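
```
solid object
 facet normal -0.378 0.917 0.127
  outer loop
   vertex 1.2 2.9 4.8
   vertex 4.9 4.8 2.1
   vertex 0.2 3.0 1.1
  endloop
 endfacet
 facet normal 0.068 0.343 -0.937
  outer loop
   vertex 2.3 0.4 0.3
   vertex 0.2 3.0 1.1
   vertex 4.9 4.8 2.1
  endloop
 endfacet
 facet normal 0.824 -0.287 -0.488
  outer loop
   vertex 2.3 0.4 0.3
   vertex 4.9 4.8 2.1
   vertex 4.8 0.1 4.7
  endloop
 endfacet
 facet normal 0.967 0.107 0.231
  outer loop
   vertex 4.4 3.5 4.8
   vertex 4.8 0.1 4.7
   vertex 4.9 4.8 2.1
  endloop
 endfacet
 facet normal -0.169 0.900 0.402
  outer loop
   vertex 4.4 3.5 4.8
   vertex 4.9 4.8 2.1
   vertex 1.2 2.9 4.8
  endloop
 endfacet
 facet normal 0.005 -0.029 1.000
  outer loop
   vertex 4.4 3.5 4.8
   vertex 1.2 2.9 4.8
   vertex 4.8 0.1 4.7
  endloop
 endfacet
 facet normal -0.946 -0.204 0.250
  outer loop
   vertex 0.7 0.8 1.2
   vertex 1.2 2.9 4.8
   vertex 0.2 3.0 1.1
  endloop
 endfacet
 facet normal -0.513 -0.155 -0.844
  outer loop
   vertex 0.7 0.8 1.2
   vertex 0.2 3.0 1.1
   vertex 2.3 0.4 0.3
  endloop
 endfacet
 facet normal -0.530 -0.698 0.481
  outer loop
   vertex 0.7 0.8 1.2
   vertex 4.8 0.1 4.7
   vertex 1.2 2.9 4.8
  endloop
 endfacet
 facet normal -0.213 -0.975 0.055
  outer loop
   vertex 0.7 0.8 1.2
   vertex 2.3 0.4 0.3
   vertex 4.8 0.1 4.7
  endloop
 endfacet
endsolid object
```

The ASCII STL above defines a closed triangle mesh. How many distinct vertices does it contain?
7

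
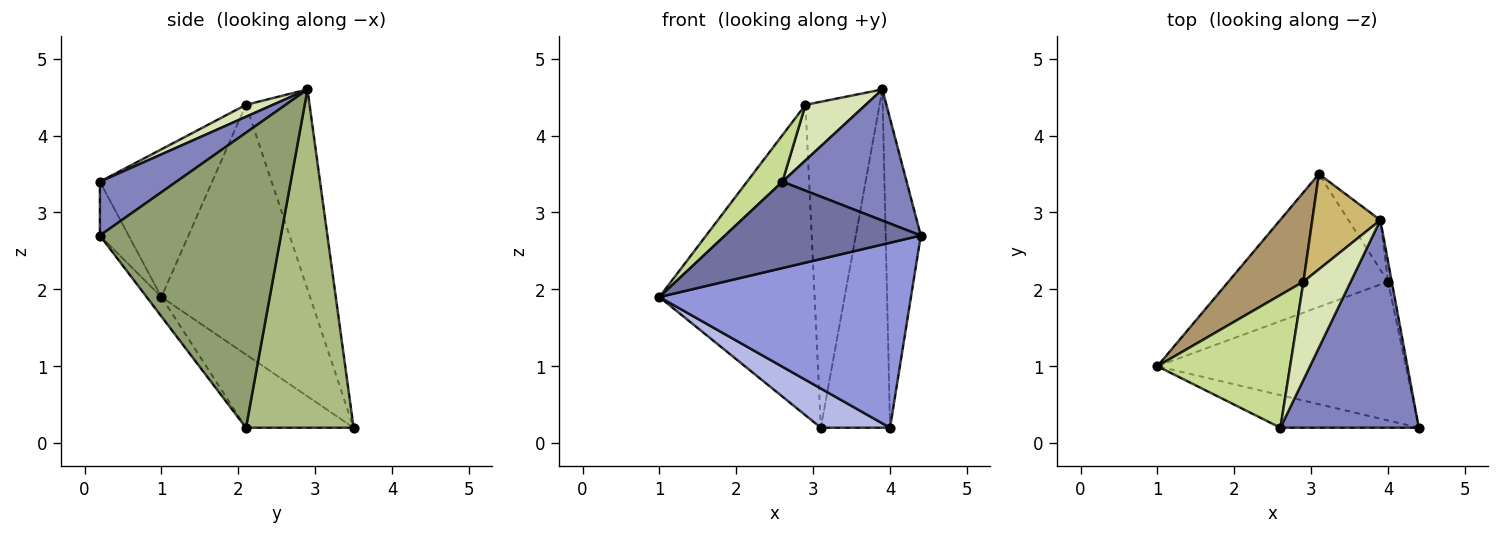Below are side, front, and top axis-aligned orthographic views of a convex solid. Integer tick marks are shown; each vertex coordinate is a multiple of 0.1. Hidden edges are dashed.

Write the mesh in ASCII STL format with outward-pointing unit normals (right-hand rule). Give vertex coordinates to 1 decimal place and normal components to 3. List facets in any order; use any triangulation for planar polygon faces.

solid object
 facet normal -0.136 -0.927 -0.349
  outer loop
   vertex 2.6 0.2 3.4
   vertex 1.0 1.0 1.9
   vertex 4.4 0.2 2.7
  endloop
 endfacet
 facet normal 0.312 -0.507 0.803
  outer loop
   vertex 2.6 0.2 3.4
   vertex 4.4 0.2 2.7
   vertex 3.9 2.9 4.6
  endloop
 endfacet
 facet normal -0.047 -0.799 -0.600
  outer loop
   vertex 4.0 2.1 0.2
   vertex 4.4 0.2 2.7
   vertex 1.0 1.0 1.9
  endloop
 endfacet
 facet normal -0.403 -0.259 -0.878
  outer loop
   vertex 4.0 2.1 0.2
   vertex 1.0 1.0 1.9
   vertex 3.1 3.5 0.2
  endloop
 endfacet
 facet normal 0.982 0.190 -0.012
  outer loop
   vertex 4.0 2.1 0.2
   vertex 3.9 2.9 4.6
   vertex 4.4 0.2 2.7
  endloop
 endfacet
 facet normal 0.839 0.539 -0.079
  outer loop
   vertex 4.0 2.1 0.2
   vertex 3.1 3.5 0.2
   vertex 3.9 2.9 4.6
  endloop
 endfacet
 facet normal -0.724 -0.228 0.651
  outer loop
   vertex 2.9 2.1 4.4
   vertex 1.0 1.0 1.9
   vertex 2.6 0.2 3.4
  endloop
 endfacet
 facet normal 0.215 -0.481 0.850
  outer loop
   vertex 2.9 2.1 4.4
   vertex 2.6 0.2 3.4
   vertex 3.9 2.9 4.6
  endloop
 endfacet
 facet normal -0.677 0.707 0.203
  outer loop
   vertex 2.9 2.1 4.4
   vertex 3.1 3.5 0.2
   vertex 1.0 1.0 1.9
  endloop
 endfacet
 facet normal -0.636 0.741 0.217
  outer loop
   vertex 2.9 2.1 4.4
   vertex 3.9 2.9 4.6
   vertex 3.1 3.5 0.2
  endloop
 endfacet
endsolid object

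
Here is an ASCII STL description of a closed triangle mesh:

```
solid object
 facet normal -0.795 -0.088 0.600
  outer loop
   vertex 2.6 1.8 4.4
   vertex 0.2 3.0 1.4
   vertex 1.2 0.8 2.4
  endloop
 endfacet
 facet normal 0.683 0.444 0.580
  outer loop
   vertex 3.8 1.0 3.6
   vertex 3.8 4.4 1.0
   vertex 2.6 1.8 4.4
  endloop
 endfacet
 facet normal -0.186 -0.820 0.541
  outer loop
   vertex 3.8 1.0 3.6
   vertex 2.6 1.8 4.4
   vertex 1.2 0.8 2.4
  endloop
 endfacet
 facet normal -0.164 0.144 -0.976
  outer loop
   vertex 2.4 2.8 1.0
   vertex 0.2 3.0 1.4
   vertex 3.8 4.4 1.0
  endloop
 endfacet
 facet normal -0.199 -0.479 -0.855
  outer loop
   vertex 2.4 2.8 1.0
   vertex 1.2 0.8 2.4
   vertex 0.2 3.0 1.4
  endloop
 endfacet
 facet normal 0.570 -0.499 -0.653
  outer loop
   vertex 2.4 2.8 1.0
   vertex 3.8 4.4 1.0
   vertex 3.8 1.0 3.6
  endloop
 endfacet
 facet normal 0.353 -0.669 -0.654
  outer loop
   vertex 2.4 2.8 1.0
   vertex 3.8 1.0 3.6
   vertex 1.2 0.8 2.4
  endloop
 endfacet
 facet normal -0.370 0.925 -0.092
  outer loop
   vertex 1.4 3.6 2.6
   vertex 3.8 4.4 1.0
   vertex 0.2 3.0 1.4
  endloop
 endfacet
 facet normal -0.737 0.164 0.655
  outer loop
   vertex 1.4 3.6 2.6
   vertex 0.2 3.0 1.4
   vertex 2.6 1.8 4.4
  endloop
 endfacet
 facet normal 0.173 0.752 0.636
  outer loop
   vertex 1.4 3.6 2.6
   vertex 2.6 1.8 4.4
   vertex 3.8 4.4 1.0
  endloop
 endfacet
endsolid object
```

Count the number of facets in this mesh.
10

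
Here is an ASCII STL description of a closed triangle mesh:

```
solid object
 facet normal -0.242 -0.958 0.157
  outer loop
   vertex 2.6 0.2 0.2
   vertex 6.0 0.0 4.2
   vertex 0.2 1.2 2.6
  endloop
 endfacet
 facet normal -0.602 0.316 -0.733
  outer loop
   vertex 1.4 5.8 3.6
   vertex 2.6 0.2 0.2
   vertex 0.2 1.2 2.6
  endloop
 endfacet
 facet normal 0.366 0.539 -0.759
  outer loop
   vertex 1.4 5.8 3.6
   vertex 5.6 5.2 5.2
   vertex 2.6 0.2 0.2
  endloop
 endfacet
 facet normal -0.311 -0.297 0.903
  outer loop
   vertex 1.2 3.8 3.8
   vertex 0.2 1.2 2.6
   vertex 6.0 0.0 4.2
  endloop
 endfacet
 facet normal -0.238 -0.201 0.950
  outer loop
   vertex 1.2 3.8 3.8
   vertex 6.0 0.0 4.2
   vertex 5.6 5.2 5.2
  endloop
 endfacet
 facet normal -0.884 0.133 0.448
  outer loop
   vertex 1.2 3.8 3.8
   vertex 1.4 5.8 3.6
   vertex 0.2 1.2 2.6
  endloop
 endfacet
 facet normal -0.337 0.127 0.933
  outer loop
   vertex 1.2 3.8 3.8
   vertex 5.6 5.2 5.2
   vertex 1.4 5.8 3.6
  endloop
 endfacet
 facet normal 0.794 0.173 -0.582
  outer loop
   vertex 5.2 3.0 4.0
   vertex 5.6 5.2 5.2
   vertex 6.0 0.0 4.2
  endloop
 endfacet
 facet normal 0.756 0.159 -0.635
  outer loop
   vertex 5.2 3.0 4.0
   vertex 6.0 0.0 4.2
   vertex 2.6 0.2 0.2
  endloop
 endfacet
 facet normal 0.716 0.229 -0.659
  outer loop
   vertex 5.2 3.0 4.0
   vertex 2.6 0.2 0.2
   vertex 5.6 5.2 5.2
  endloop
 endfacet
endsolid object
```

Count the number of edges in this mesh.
15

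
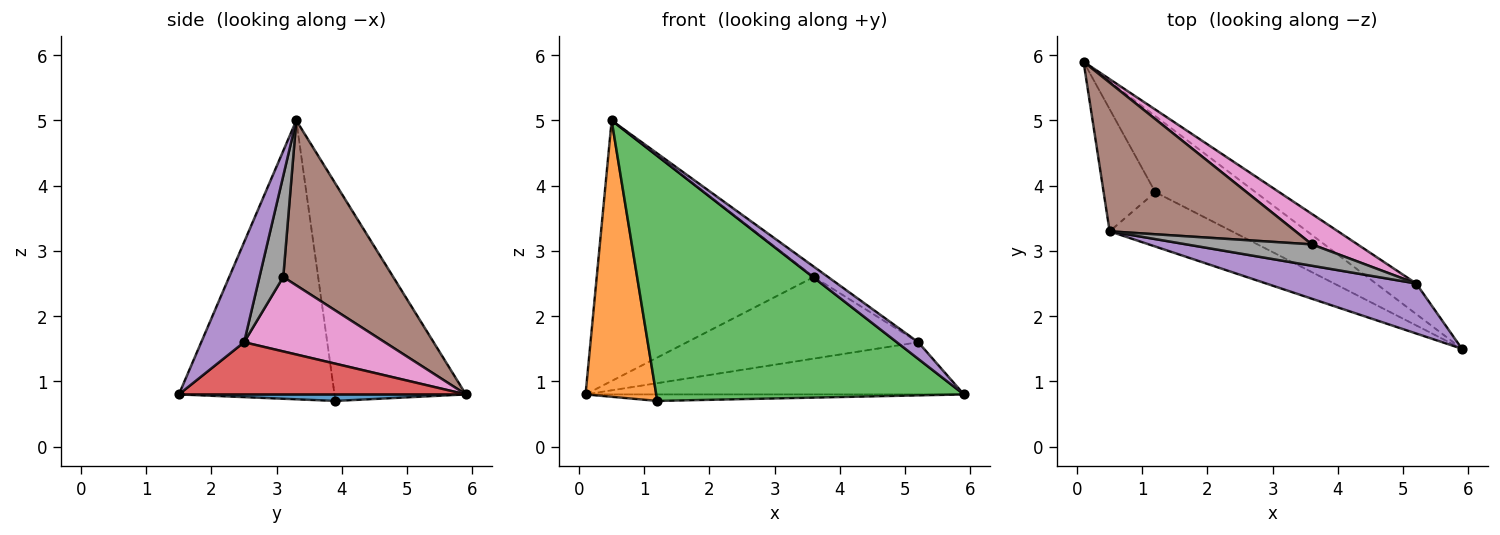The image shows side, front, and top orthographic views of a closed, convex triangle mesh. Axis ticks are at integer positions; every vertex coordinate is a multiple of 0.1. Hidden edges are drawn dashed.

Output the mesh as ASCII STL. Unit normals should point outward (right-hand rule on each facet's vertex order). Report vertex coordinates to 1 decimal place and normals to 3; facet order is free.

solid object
 facet normal 0.065 0.085 -0.994
  outer loop
   vertex 1.2 3.9 0.7
   vertex 0.1 5.9 0.8
   vertex 5.9 1.5 0.8
  endloop
 endfacet
 facet normal -0.862 -0.464 -0.205
  outer loop
   vertex 1.2 3.9 0.7
   vertex 0.5 3.3 5.0
   vertex 0.1 5.9 0.8
  endloop
 endfacet
 facet normal -0.443 -0.875 -0.194
  outer loop
   vertex 1.2 3.9 0.7
   vertex 5.9 1.5 0.8
   vertex 0.5 3.3 5.0
  endloop
 endfacet
 facet normal 0.548 0.722 -0.423
  outer loop
   vertex 5.2 2.5 1.6
   vertex 5.9 1.5 0.8
   vertex 0.1 5.9 0.8
  endloop
 endfacet
 facet normal 0.535 -0.267 0.802
  outer loop
   vertex 5.2 2.5 1.6
   vertex 0.5 3.3 5.0
   vertex 5.9 1.5 0.8
  endloop
 endfacet
 facet normal 0.403 0.795 0.454
  outer loop
   vertex 3.6 3.1 2.6
   vertex 0.1 5.9 0.8
   vertex 0.5 3.3 5.0
  endloop
 endfacet
 facet normal 0.495 0.814 0.304
  outer loop
   vertex 3.6 3.1 2.6
   vertex 5.2 2.5 1.6
   vertex 0.1 5.9 0.8
  endloop
 endfacet
 facet normal 0.587 0.351 0.729
  outer loop
   vertex 3.6 3.1 2.6
   vertex 0.5 3.3 5.0
   vertex 5.2 2.5 1.6
  endloop
 endfacet
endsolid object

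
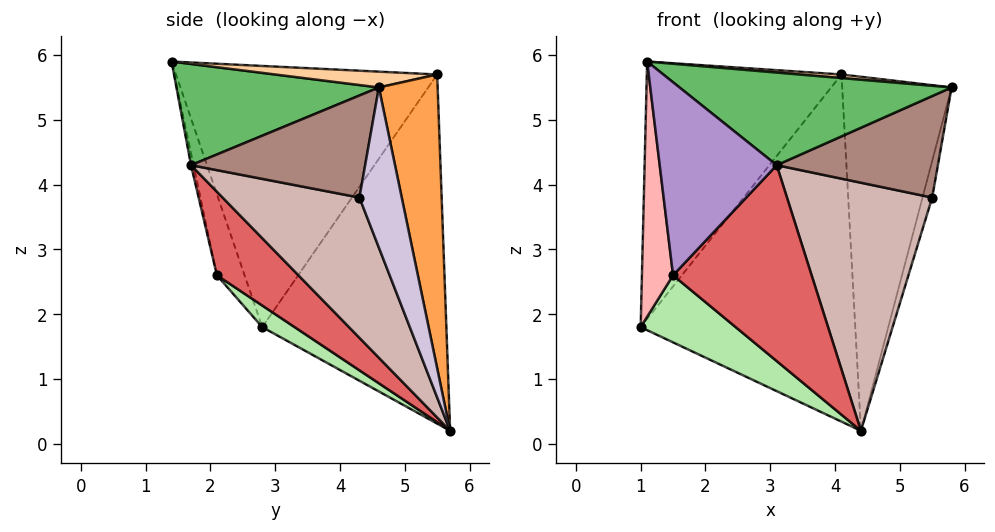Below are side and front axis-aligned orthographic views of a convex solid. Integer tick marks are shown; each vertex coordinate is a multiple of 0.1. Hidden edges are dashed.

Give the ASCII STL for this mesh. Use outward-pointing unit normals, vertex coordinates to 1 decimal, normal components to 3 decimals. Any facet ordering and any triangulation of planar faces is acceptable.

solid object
 facet normal -0.651 0.759 -0.008
  outer loop
   vertex 4.1 5.5 5.7
   vertex 4.4 5.7 0.2
   vertex 1.0 2.8 1.8
  endloop
 endfacet
 facet normal -0.782 0.583 0.218
  outer loop
   vertex 4.1 5.5 5.7
   vertex 1.0 2.8 1.8
   vertex 1.1 1.4 5.9
  endloop
 endfacet
 facet normal 0.472 0.879 0.058
  outer loop
   vertex 4.1 5.5 5.7
   vertex 5.8 4.6 5.5
   vertex 4.4 5.7 0.2
  endloop
 endfacet
 facet normal 0.103 -0.027 0.994
  outer loop
   vertex 4.1 5.5 5.7
   vertex 1.1 1.4 5.9
   vertex 5.8 4.6 5.5
  endloop
 endfacet
 facet normal 0.513 -0.689 0.512
  outer loop
   vertex 3.1 1.7 4.3
   vertex 5.8 4.6 5.5
   vertex 1.1 1.4 5.9
  endloop
 endfacet
 facet normal 0.225 -0.659 -0.717
  outer loop
   vertex 1.5 2.1 2.6
   vertex 1.0 2.8 1.8
   vertex 4.4 5.7 0.2
  endloop
 endfacet
 facet normal 0.419 -0.713 -0.562
  outer loop
   vertex 1.5 2.1 2.6
   vertex 4.4 5.7 0.2
   vertex 3.1 1.7 4.3
  endloop
 endfacet
 facet normal -0.646 -0.727 -0.233
  outer loop
   vertex 1.5 2.1 2.6
   vertex 1.1 1.4 5.9
   vertex 1.0 2.8 1.8
  endloop
 endfacet
 facet normal -0.021 -0.977 -0.210
  outer loop
   vertex 1.5 2.1 2.6
   vertex 3.1 1.7 4.3
   vertex 1.1 1.4 5.9
  endloop
 endfacet
 facet normal 0.954 0.218 -0.207
  outer loop
   vertex 5.5 4.3 3.8
   vertex 4.4 5.7 0.2
   vertex 5.8 4.6 5.5
  endloop
 endfacet
 facet normal 0.734 -0.679 -0.010
  outer loop
   vertex 5.5 4.3 3.8
   vertex 5.8 4.6 5.5
   vertex 3.1 1.7 4.3
  endloop
 endfacet
 facet normal 0.615 -0.653 -0.442
  outer loop
   vertex 5.5 4.3 3.8
   vertex 3.1 1.7 4.3
   vertex 4.4 5.7 0.2
  endloop
 endfacet
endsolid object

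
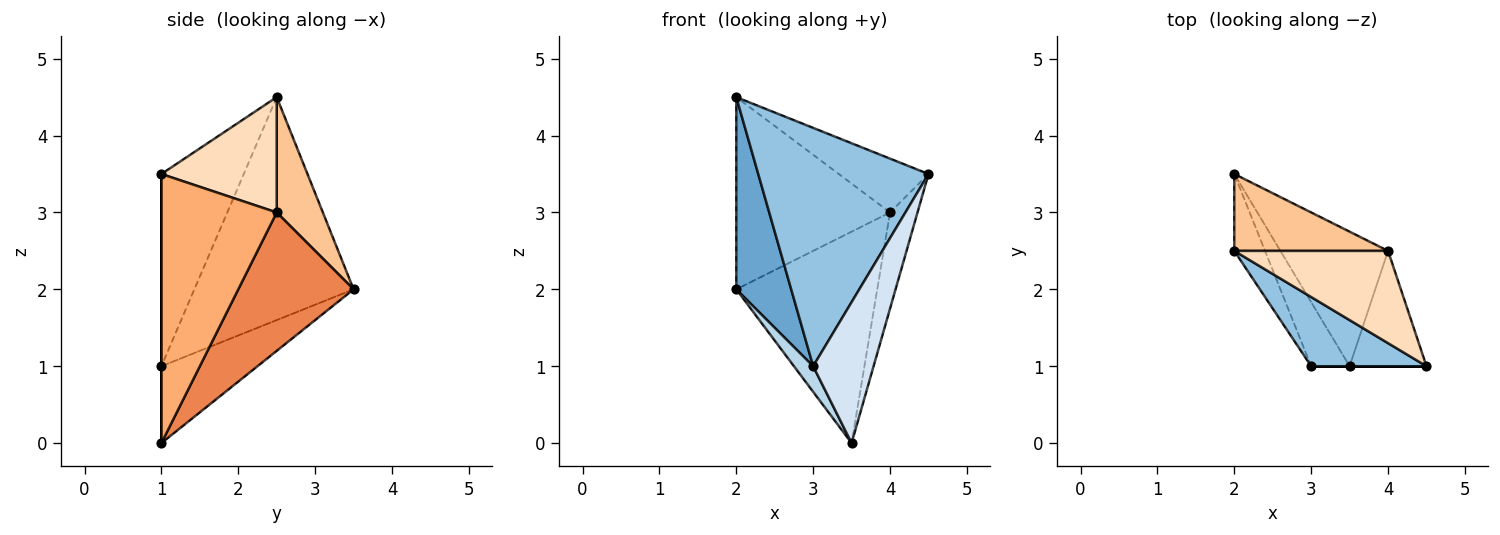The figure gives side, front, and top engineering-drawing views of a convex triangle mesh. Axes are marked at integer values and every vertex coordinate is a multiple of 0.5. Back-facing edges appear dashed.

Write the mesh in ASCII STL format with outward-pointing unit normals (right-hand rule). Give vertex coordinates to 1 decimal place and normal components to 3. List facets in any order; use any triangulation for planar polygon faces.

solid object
 facet normal -0.937 -0.323 -0.129
  outer loop
   vertex 2.0 2.5 4.5
   vertex 2.0 3.5 2.0
   vertex 3.0 1.0 1.0
  endloop
 endfacet
 facet normal -0.421 -0.871 0.253
  outer loop
   vertex 2.0 2.5 4.5
   vertex 3.0 1.0 1.0
   vertex 4.5 1.0 3.5
  endloop
 endfacet
 facet normal -0.880 -0.176 -0.440
  outer loop
   vertex 3.5 1.0 0.0
   vertex 3.0 1.0 1.0
   vertex 2.0 3.5 2.0
  endloop
 endfacet
 facet normal 0.000 -1.000 0.000
  outer loop
   vertex 3.5 1.0 0.0
   vertex 4.5 1.0 3.5
   vertex 3.0 1.0 1.0
  endloop
 endfacet
 facet normal 0.568 0.694 -0.442
  outer loop
   vertex 4.0 2.5 3.0
   vertex 3.5 1.0 0.0
   vertex 2.0 3.5 2.0
  endloop
 endfacet
 facet normal 0.937 0.223 -0.268
  outer loop
   vertex 4.0 2.5 3.0
   vertex 4.5 1.0 3.5
   vertex 3.5 1.0 0.0
  endloop
 endfacet
 facet normal 0.268 0.894 0.358
  outer loop
   vertex 4.0 2.5 3.0
   vertex 2.0 3.5 2.0
   vertex 2.0 2.5 4.5
  endloop
 endfacet
 facet normal 0.544 0.423 0.725
  outer loop
   vertex 4.0 2.5 3.0
   vertex 2.0 2.5 4.5
   vertex 4.5 1.0 3.5
  endloop
 endfacet
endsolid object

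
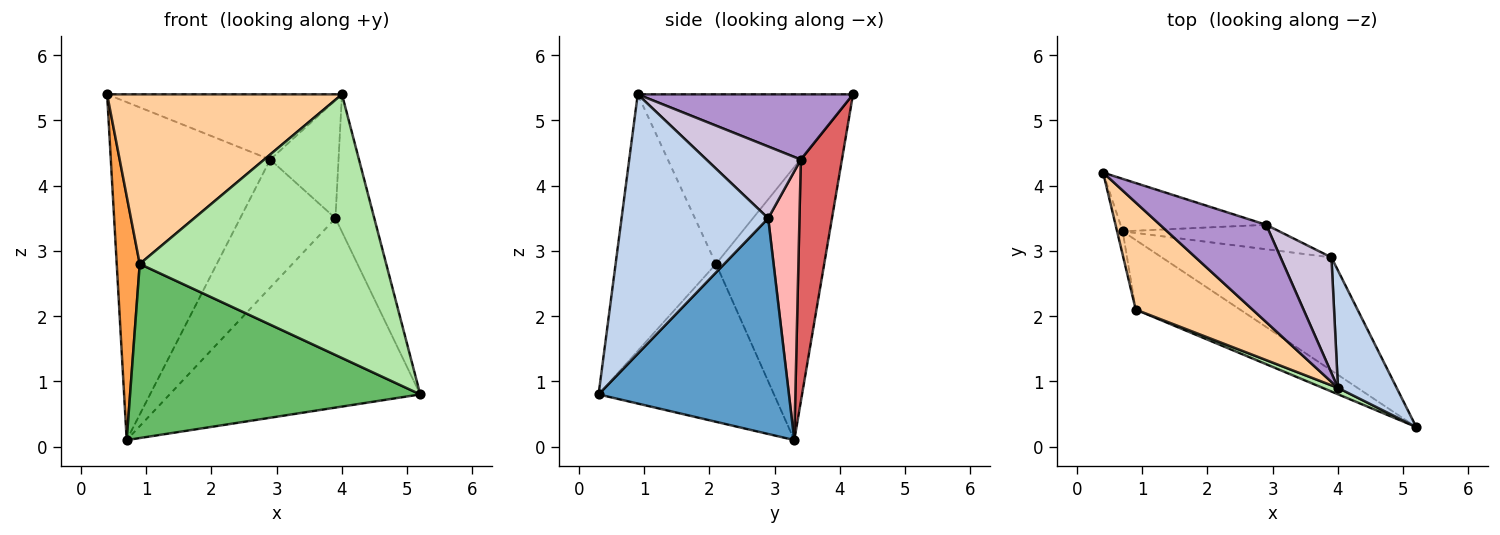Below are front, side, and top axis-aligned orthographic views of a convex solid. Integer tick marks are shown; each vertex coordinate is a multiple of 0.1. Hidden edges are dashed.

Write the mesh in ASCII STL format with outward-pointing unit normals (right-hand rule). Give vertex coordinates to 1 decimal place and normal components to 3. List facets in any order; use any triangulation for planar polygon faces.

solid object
 facet normal 0.546 0.719 -0.429
  outer loop
   vertex 3.9 2.9 3.5
   vertex 5.2 0.3 0.8
   vertex 0.7 3.3 0.1
  endloop
 endfacet
 facet normal 0.944 0.250 0.214
  outer loop
   vertex 3.9 2.9 3.5
   vertex 4.0 0.9 5.4
   vertex 5.2 0.3 0.8
  endloop
 endfacet
 facet normal -0.978 -0.208 -0.020
  outer loop
   vertex 0.9 2.1 2.8
   vertex 0.4 4.2 5.4
   vertex 0.7 3.3 0.1
  endloop
 endfacet
 facet normal -0.613 -0.668 0.422
  outer loop
   vertex 0.9 2.1 2.8
   vertex 4.0 0.9 5.4
   vertex 0.4 4.2 5.4
  endloop
 endfacet
 facet normal -0.489 -0.810 -0.324
  outer loop
   vertex 0.9 2.1 2.8
   vertex 0.7 3.3 0.1
   vertex 5.2 0.3 0.8
  endloop
 endfacet
 facet normal -0.377 -0.926 0.022
  outer loop
   vertex 0.9 2.1 2.8
   vertex 5.2 0.3 0.8
   vertex 4.0 0.9 5.4
  endloop
 endfacet
 facet normal 0.247 0.958 -0.149
  outer loop
   vertex 2.9 3.4 4.4
   vertex 0.7 3.3 0.1
   vertex 0.4 4.2 5.4
  endloop
 endfacet
 facet normal 0.307 0.935 -0.179
  outer loop
   vertex 2.9 3.4 4.4
   vertex 3.9 2.9 3.5
   vertex 0.7 3.3 0.1
  endloop
 endfacet
 facet normal 0.455 0.496 0.740
  outer loop
   vertex 2.9 3.4 4.4
   vertex 0.4 4.2 5.4
   vertex 4.0 0.9 5.4
  endloop
 endfacet
 facet normal 0.702 0.508 0.498
  outer loop
   vertex 2.9 3.4 4.4
   vertex 4.0 0.9 5.4
   vertex 3.9 2.9 3.5
  endloop
 endfacet
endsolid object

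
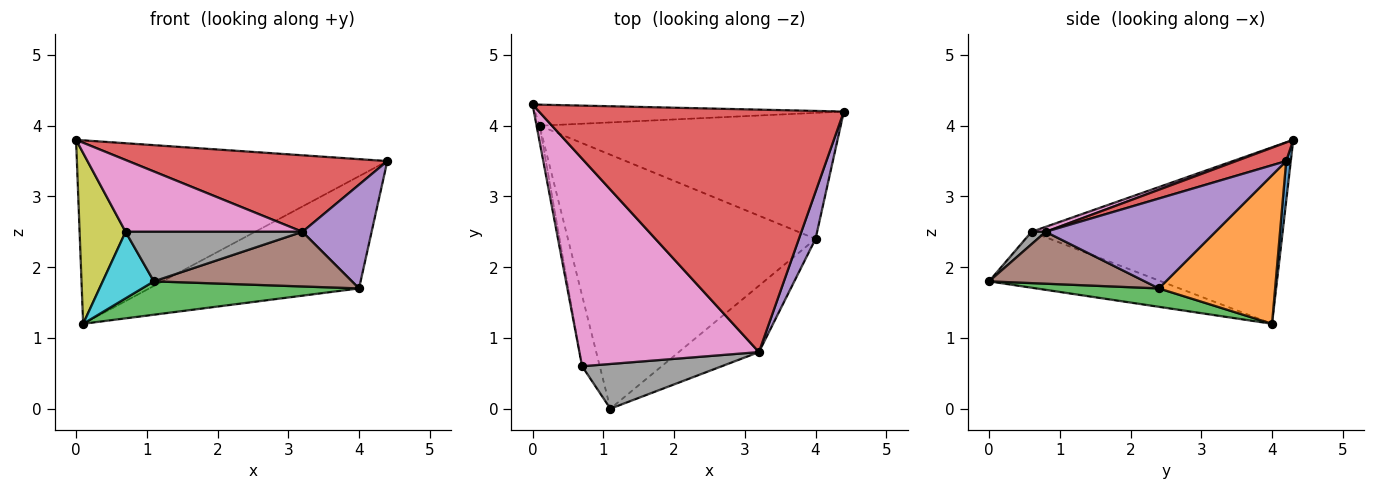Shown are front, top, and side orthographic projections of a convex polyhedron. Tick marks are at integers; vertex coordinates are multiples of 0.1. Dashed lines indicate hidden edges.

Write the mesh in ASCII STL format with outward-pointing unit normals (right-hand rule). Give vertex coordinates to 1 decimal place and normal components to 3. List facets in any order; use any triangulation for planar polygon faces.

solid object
 facet normal 0.015 0.993 -0.114
  outer loop
   vertex 0.1 4.0 1.2
   vertex 0.0 4.3 3.8
   vertex 4.4 4.2 3.5
  endloop
 endfacet
 facet normal 0.346 0.624 -0.701
  outer loop
   vertex 4.0 2.4 1.7
   vertex 0.1 4.0 1.2
   vertex 4.4 4.2 3.5
  endloop
 endfacet
 facet normal 0.073 -0.130 -0.989
  outer loop
   vertex 4.0 2.4 1.7
   vertex 1.1 0.0 1.8
   vertex 0.1 4.0 1.2
  endloop
 endfacet
 facet normal 0.058 -0.301 0.952
  outer loop
   vertex 3.2 0.8 2.5
   vertex 4.4 4.2 3.5
   vertex 0.0 4.3 3.8
  endloop
 endfacet
 facet normal 0.913 -0.372 0.169
  outer loop
   vertex 3.2 0.8 2.5
   vertex 4.0 2.4 1.7
   vertex 4.4 4.2 3.5
  endloop
 endfacet
 facet normal 0.447 -0.569 -0.691
  outer loop
   vertex 3.2 0.8 2.5
   vertex 1.1 0.0 1.8
   vertex 4.0 2.4 1.7
  endloop
 endfacet
 facet normal 0.026 -0.327 0.945
  outer loop
   vertex 0.7 0.6 2.5
   vertex 3.2 0.8 2.5
   vertex 0.0 4.3 3.8
  endloop
 endfacet
 facet normal 0.059 -0.741 0.669
  outer loop
   vertex 0.7 0.6 2.5
   vertex 1.1 0.0 1.8
   vertex 3.2 0.8 2.5
  endloop
 endfacet
 facet normal -0.984 -0.180 -0.017
  outer loop
   vertex 0.7 0.6 2.5
   vertex 0.0 4.3 3.8
   vertex 0.1 4.0 1.2
  endloop
 endfacet
 facet normal -0.917 -0.273 -0.290
  outer loop
   vertex 0.7 0.6 2.5
   vertex 0.1 4.0 1.2
   vertex 1.1 0.0 1.8
  endloop
 endfacet
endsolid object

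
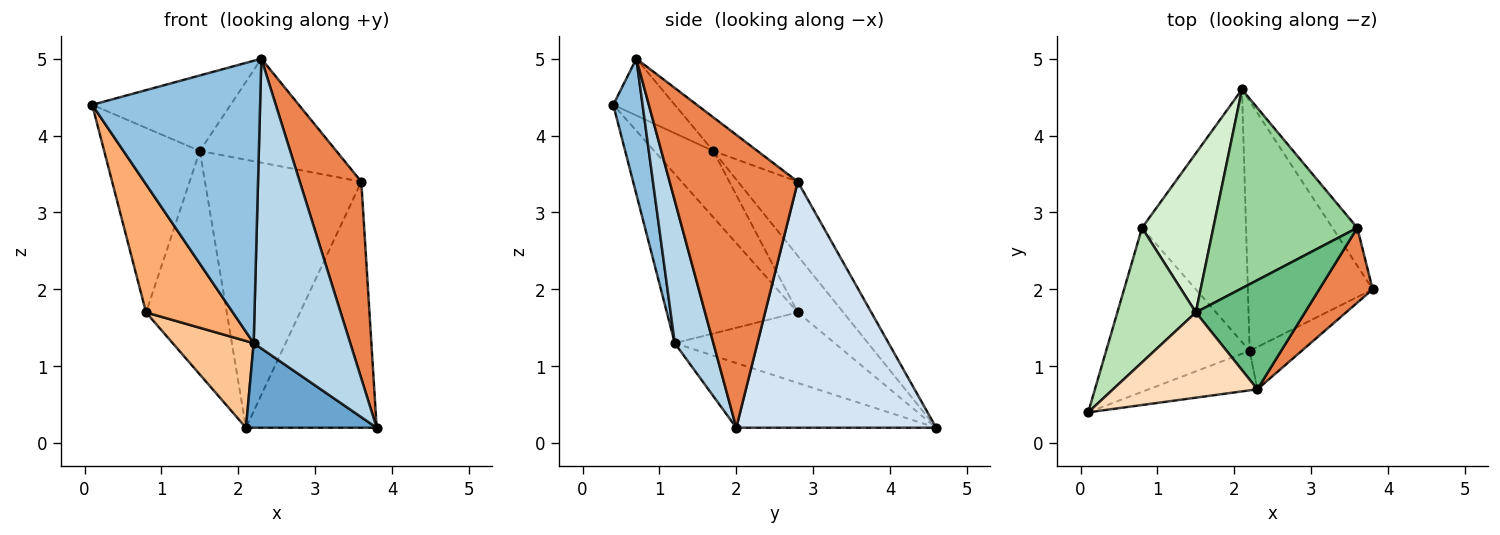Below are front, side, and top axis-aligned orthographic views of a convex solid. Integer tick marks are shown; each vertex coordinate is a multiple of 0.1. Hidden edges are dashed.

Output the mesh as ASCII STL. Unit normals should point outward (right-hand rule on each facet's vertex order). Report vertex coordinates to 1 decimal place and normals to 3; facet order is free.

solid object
 facet normal -0.441 -0.288 -0.850
  outer loop
   vertex 2.2 1.2 1.3
   vertex 2.1 4.6 0.2
   vertex 3.8 2.0 0.2
  endloop
 endfacet
 facet normal 0.170 -0.976 -0.136
  outer loop
   vertex 2.2 1.2 1.3
   vertex 2.3 0.7 5.0
   vertex 0.1 0.4 4.4
  endloop
 endfacet
 facet normal 0.368 -0.920 -0.134
  outer loop
   vertex 2.2 1.2 1.3
   vertex 3.8 2.0 0.2
   vertex 2.3 0.7 5.0
  endloop
 endfacet
 facet normal 0.834 0.545 -0.084
  outer loop
   vertex 3.6 2.8 3.4
   vertex 3.8 2.0 0.2
   vertex 2.1 4.6 0.2
  endloop
 endfacet
 facet normal 0.890 -0.427 0.162
  outer loop
   vertex 3.6 2.8 3.4
   vertex 2.3 0.7 5.0
   vertex 3.8 2.0 0.2
  endloop
 endfacet
 facet normal -0.681 -0.451 -0.577
  outer loop
   vertex 0.8 2.8 1.7
   vertex 2.2 1.2 1.3
   vertex 0.1 0.4 4.4
  endloop
 endfacet
 facet normal -0.540 -0.273 -0.796
  outer loop
   vertex 0.8 2.8 1.7
   vertex 2.1 4.6 0.2
   vertex 2.2 1.2 1.3
  endloop
 endfacet
 facet normal -0.283 0.636 0.718
  outer loop
   vertex 1.5 1.7 3.8
   vertex 0.1 0.4 4.4
   vertex 2.3 0.7 5.0
  endloop
 endfacet
 facet normal -0.218 0.673 0.706
  outer loop
   vertex 1.5 1.7 3.8
   vertex 2.3 0.7 5.0
   vertex 3.6 2.8 3.4
  endloop
 endfacet
 facet normal -0.294 0.768 0.570
  outer loop
   vertex 1.5 1.7 3.8
   vertex 3.6 2.8 3.4
   vertex 2.1 4.6 0.2
  endloop
 endfacet
 facet normal -0.446 0.723 0.527
  outer loop
   vertex 1.5 1.7 3.8
   vertex 0.8 2.8 1.7
   vertex 0.1 0.4 4.4
  endloop
 endfacet
 facet normal -0.417 0.740 0.527
  outer loop
   vertex 1.5 1.7 3.8
   vertex 2.1 4.6 0.2
   vertex 0.8 2.8 1.7
  endloop
 endfacet
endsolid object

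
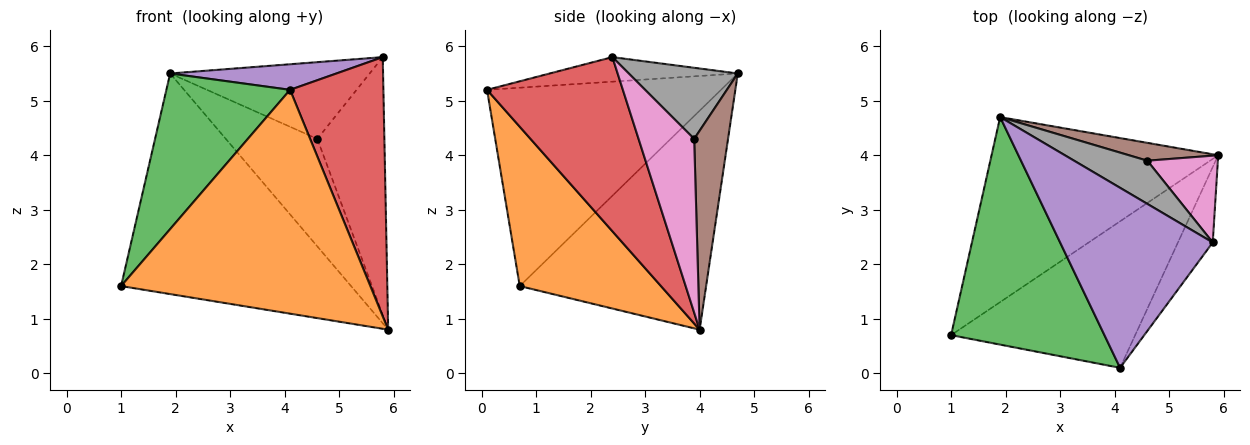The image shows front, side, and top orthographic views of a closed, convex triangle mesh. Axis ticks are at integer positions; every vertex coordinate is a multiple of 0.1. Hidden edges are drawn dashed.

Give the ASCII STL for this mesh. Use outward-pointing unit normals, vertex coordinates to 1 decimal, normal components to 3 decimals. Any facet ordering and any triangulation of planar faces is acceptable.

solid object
 facet normal -0.528 0.651 -0.546
  outer loop
   vertex 1.9 4.7 5.5
   vertex 5.9 4.0 0.8
   vertex 1.0 0.7 1.6
  endloop
 endfacet
 facet normal 0.428 -0.756 -0.495
  outer loop
   vertex 4.1 0.1 5.2
   vertex 1.0 0.7 1.6
   vertex 5.9 4.0 0.8
  endloop
 endfacet
 facet normal -0.730 -0.386 0.564
  outer loop
   vertex 4.1 0.1 5.2
   vertex 1.9 4.7 5.5
   vertex 1.0 0.7 1.6
  endloop
 endfacet
 facet normal 0.813 -0.559 -0.163
  outer loop
   vertex 5.8 2.4 5.8
   vertex 4.1 0.1 5.2
   vertex 5.9 4.0 0.8
  endloop
 endfacet
 facet normal -0.157 -0.139 0.978
  outer loop
   vertex 5.8 2.4 5.8
   vertex 1.9 4.7 5.5
   vertex 4.1 0.1 5.2
  endloop
 endfacet
 facet normal 0.343 0.927 0.154
  outer loop
   vertex 4.6 3.9 4.3
   vertex 5.9 4.0 0.8
   vertex 1.9 4.7 5.5
  endloop
 endfacet
 facet normal 0.618 0.745 0.251
  outer loop
   vertex 4.6 3.9 4.3
   vertex 5.8 2.4 5.8
   vertex 5.9 4.0 0.8
  endloop
 endfacet
 facet normal 0.430 0.787 0.443
  outer loop
   vertex 4.6 3.9 4.3
   vertex 1.9 4.7 5.5
   vertex 5.8 2.4 5.8
  endloop
 endfacet
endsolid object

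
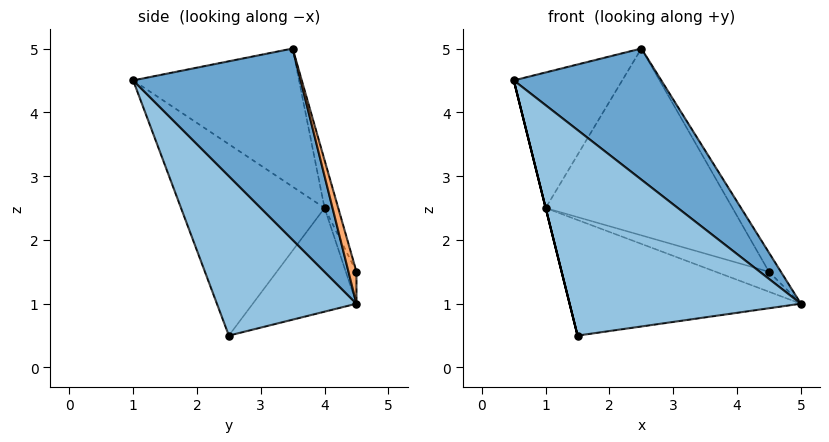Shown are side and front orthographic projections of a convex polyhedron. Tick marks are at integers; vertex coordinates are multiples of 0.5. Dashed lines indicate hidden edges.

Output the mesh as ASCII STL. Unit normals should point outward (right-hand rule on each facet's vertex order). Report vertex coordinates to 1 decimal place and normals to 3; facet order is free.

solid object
 facet normal 0.718 -0.633 0.291
  outer loop
   vertex 2.5 3.5 5.0
   vertex 0.5 1.0 4.5
   vertex 5.0 4.5 1.0
  endloop
 endfacet
 facet normal 0.507 -0.841 -0.188
  outer loop
   vertex 1.5 2.5 0.5
   vertex 5.0 4.5 1.0
   vertex 0.5 1.0 4.5
  endloop
 endfacet
 facet normal -0.714 0.467 0.522
  outer loop
   vertex 1.0 4.0 2.5
   vertex 0.5 1.0 4.5
   vertex 2.5 3.5 5.0
  endloop
 endfacet
 facet normal -0.970 0.000 -0.243
  outer loop
   vertex 1.0 4.0 2.5
   vertex 1.5 2.5 0.5
   vertex 0.5 1.0 4.5
  endloop
 endfacet
 facet normal -0.322 0.717 -0.618
  outer loop
   vertex 1.0 4.0 2.5
   vertex 5.0 4.5 1.0
   vertex 1.5 2.5 0.5
  endloop
 endfacet
 facet normal 0.485 0.728 0.485
  outer loop
   vertex 4.5 4.5 1.5
   vertex 2.5 3.5 5.0
   vertex 5.0 4.5 1.0
  endloop
 endfacet
 facet normal -0.192 0.962 -0.192
  outer loop
   vertex 4.5 4.5 1.5
   vertex 5.0 4.5 1.0
   vertex 1.0 4.0 2.5
  endloop
 endfacet
 facet normal -0.071 0.969 0.236
  outer loop
   vertex 4.5 4.5 1.5
   vertex 1.0 4.0 2.5
   vertex 2.5 3.5 5.0
  endloop
 endfacet
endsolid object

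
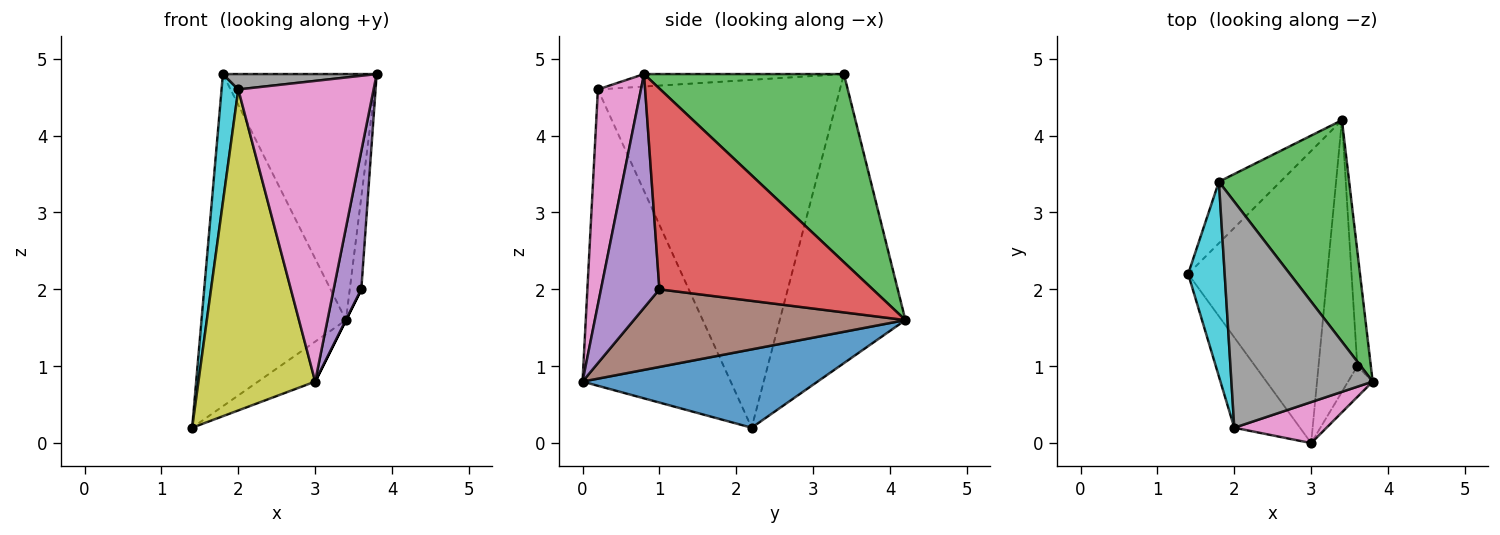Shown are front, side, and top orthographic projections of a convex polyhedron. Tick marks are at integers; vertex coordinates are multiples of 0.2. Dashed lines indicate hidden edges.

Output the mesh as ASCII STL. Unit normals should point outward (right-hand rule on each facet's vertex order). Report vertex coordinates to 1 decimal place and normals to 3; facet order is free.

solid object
 facet normal 0.487 0.118 -0.865
  outer loop
   vertex 3.0 0.0 0.8
   vertex 1.4 2.2 0.2
   vertex 3.4 4.2 1.6
  endloop
 endfacet
 facet normal -0.650 0.747 -0.138
  outer loop
   vertex 1.8 3.4 4.8
   vertex 3.4 4.2 1.6
   vertex 1.4 2.2 0.2
  endloop
 endfacet
 facet normal 0.695 0.535 0.481
  outer loop
   vertex 1.8 3.4 4.8
   vertex 3.8 0.8 4.8
   vertex 3.4 4.2 1.6
  endloop
 endfacet
 facet normal 0.996 0.054 -0.067
  outer loop
   vertex 3.6 1.0 2.0
   vertex 3.4 4.2 1.6
   vertex 3.8 0.8 4.8
  endloop
 endfacet
 facet normal 0.900 -0.426 -0.095
  outer loop
   vertex 3.6 1.0 2.0
   vertex 3.8 0.8 4.8
   vertex 3.0 0.0 0.8
  endloop
 endfacet
 facet normal 0.894 0.000 -0.447
  outer loop
   vertex 3.6 1.0 2.0
   vertex 3.0 0.0 0.8
   vertex 3.4 4.2 1.6
  endloop
 endfacet
 facet normal 0.301 -0.945 0.129
  outer loop
   vertex 2.0 0.2 4.6
   vertex 3.0 0.0 0.8
   vertex 3.8 0.8 4.8
  endloop
 endfacet
 facet normal -0.088 -0.068 0.994
  outer loop
   vertex 2.0 0.2 4.6
   vertex 3.8 0.8 4.8
   vertex 1.8 3.4 4.8
  endloop
 endfacet
 facet normal -0.774 -0.610 -0.172
  outer loop
   vertex 2.0 0.2 4.6
   vertex 1.4 2.2 0.2
   vertex 3.0 0.0 0.8
  endloop
 endfacet
 facet normal -0.992 -0.069 0.104
  outer loop
   vertex 2.0 0.2 4.6
   vertex 1.8 3.4 4.8
   vertex 1.4 2.2 0.2
  endloop
 endfacet
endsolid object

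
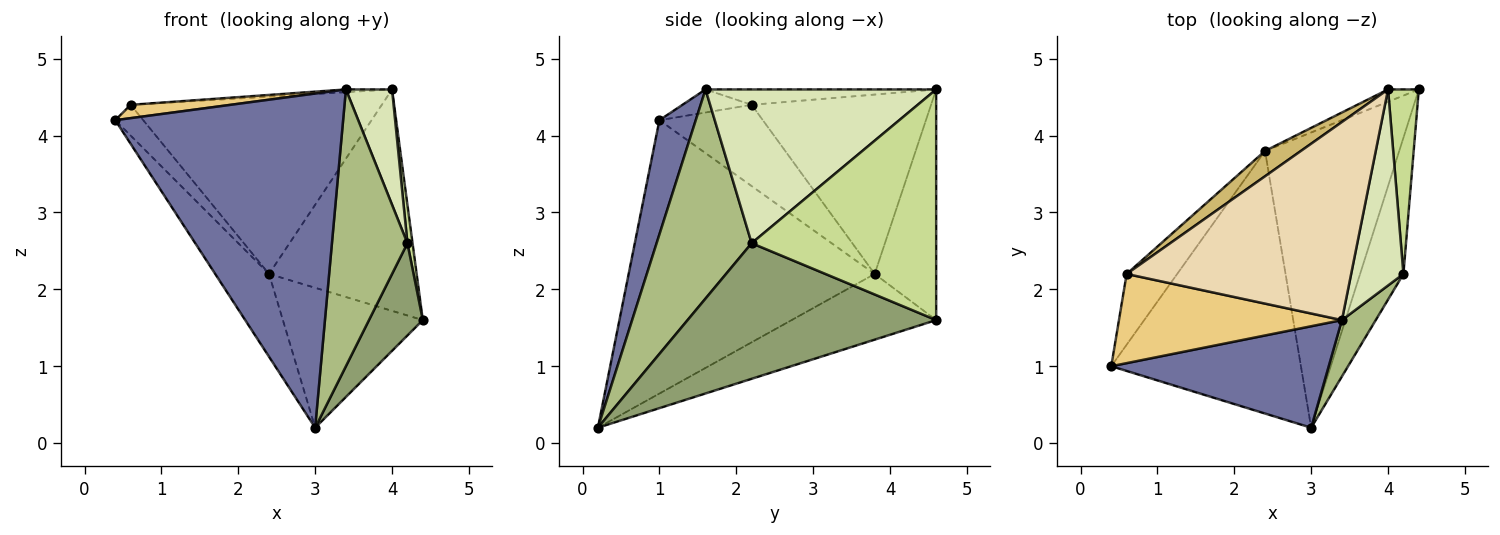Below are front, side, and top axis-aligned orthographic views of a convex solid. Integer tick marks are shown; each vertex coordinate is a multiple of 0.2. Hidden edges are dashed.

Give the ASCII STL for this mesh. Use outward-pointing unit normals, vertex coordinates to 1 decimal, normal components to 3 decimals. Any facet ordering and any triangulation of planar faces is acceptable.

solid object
 facet normal 0.151 -0.946 0.287
  outer loop
   vertex 3.4 1.6 4.6
   vertex 0.4 1.0 4.2
   vertex 3.0 0.2 0.2
  endloop
 endfacet
 facet normal -0.809 0.177 -0.561
  outer loop
   vertex 2.4 3.8 2.2
   vertex 3.0 0.2 0.2
   vertex 0.4 1.0 4.2
  endloop
 endfacet
 facet normal -0.405 0.392 -0.826
  outer loop
   vertex 2.4 3.8 2.2
   vertex 4.4 4.6 1.6
   vertex 3.0 0.2 0.2
  endloop
 endfacet
 facet normal -0.384 0.922 -0.051
  outer loop
   vertex 2.4 3.8 2.2
   vertex 4.0 4.6 4.6
   vertex 4.4 4.6 1.6
  endloop
 endfacet
 facet normal 0.933 -0.202 -0.298
  outer loop
   vertex 4.2 2.2 2.6
   vertex 3.0 0.2 0.2
   vertex 4.4 4.6 1.6
  endloop
 endfacet
 facet normal 0.777 -0.617 0.126
  outer loop
   vertex 4.2 2.2 2.6
   vertex 3.4 1.6 4.6
   vertex 3.0 0.2 0.2
  endloop
 endfacet
 facet normal 0.991 -0.028 0.132
  outer loop
   vertex 4.2 2.2 2.6
   vertex 4.4 4.6 1.6
   vertex 4.0 4.6 4.6
  endloop
 endfacet
 facet normal 0.930 -0.186 0.316
  outer loop
   vertex 4.2 2.2 2.6
   vertex 4.0 4.6 4.6
   vertex 3.4 1.6 4.6
  endloop
 endfacet
 facet normal -0.828 0.224 -0.515
  outer loop
   vertex 0.6 2.2 4.4
   vertex 2.4 3.8 2.2
   vertex 0.4 1.0 4.2
  endloop
 endfacet
 facet normal -0.577 0.808 0.115
  outer loop
   vertex 0.6 2.2 4.4
   vertex 4.0 4.6 4.6
   vertex 2.4 3.8 2.2
  endloop
 endfacet
 facet normal -0.102 -0.147 0.984
  outer loop
   vertex 0.6 2.2 4.4
   vertex 0.4 1.0 4.2
   vertex 3.4 1.6 4.6
  endloop
 endfacet
 facet normal -0.068 0.014 0.998
  outer loop
   vertex 0.6 2.2 4.4
   vertex 3.4 1.6 4.6
   vertex 4.0 4.6 4.6
  endloop
 endfacet
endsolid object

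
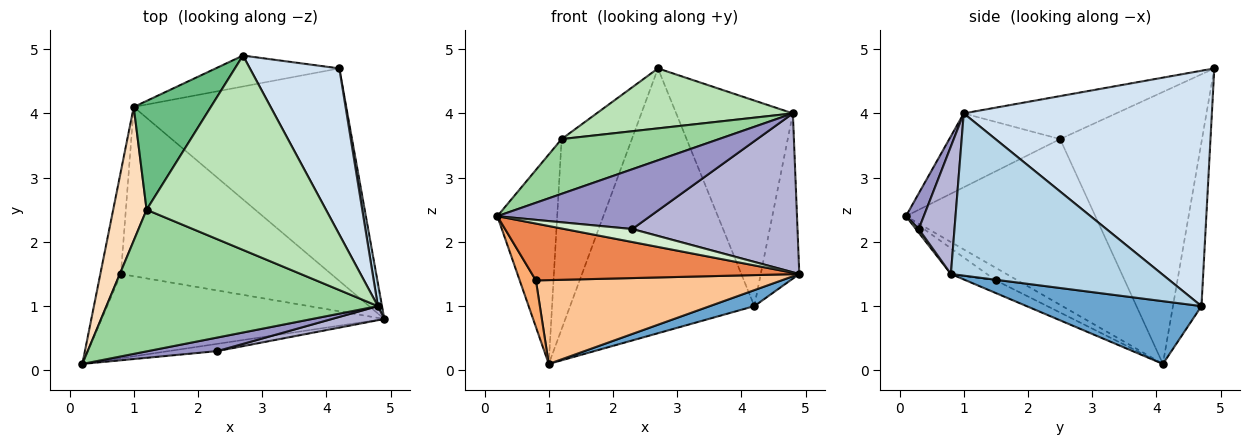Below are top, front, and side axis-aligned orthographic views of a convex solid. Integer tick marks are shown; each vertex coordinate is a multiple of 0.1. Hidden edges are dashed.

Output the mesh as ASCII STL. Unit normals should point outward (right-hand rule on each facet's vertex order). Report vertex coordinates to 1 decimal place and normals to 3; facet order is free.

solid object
 facet normal 0.283 -0.072 -0.957
  outer loop
   vertex 4.2 4.7 1.0
   vertex 4.9 0.8 1.5
   vertex 1.0 4.1 0.1
  endloop
 endfacet
 facet normal -0.152 0.982 -0.115
  outer loop
   vertex 4.2 4.7 1.0
   vertex 1.0 4.1 0.1
   vertex 2.7 4.9 4.7
  endloop
 endfacet
 facet normal 0.983 0.180 0.025
  outer loop
   vertex 4.8 1.0 4.0
   vertex 4.9 0.8 1.5
   vertex 4.2 4.7 1.0
  endloop
 endfacet
 facet normal 0.856 0.402 0.325
  outer loop
   vertex 4.8 1.0 4.0
   vertex 4.2 4.7 1.0
   vertex 2.7 4.9 4.7
  endloop
 endfacet
 facet normal -0.075 -0.558 -0.826
  outer loop
   vertex 0.8 1.5 1.4
   vertex 4.9 0.8 1.5
   vertex 0.2 0.1 2.4
  endloop
 endfacet
 facet normal -0.485 -0.361 -0.796
  outer loop
   vertex 0.8 1.5 1.4
   vertex 0.2 0.1 2.4
   vertex 1.0 4.1 0.1
  endloop
 endfacet
 facet normal -0.054 -0.443 -0.895
  outer loop
   vertex 0.8 1.5 1.4
   vertex 1.0 4.1 0.1
   vertex 4.9 0.8 1.5
  endloop
 endfacet
 facet normal -0.936 0.296 0.189
  outer loop
   vertex 1.2 2.5 3.6
   vertex 1.0 4.1 0.1
   vertex 0.2 0.1 2.4
  endloop
 endfacet
 facet normal -0.869 0.430 0.246
  outer loop
   vertex 1.2 2.5 3.6
   vertex 2.7 4.9 4.7
   vertex 1.0 4.1 0.1
  endloop
 endfacet
 facet normal -0.246 -0.349 0.904
  outer loop
   vertex 1.2 2.5 3.6
   vertex 0.2 0.1 2.4
   vertex 4.8 1.0 4.0
  endloop
 endfacet
 facet normal -0.223 -0.287 0.931
  outer loop
   vertex 1.2 2.5 3.6
   vertex 4.8 1.0 4.0
   vertex 2.7 4.9 4.7
  endloop
 endfacet
 facet normal 0.037 -0.873 -0.487
  outer loop
   vertex 2.3 0.3 2.2
   vertex 0.2 0.1 2.4
   vertex 4.9 0.8 1.5
  endloop
 endfacet
 facet normal 0.113 -0.969 0.220
  outer loop
   vertex 2.3 0.3 2.2
   vertex 4.8 1.0 4.0
   vertex 0.2 0.1 2.4
  endloop
 endfacet
 facet normal 0.211 -0.974 0.086
  outer loop
   vertex 2.3 0.3 2.2
   vertex 4.9 0.8 1.5
   vertex 4.8 1.0 4.0
  endloop
 endfacet
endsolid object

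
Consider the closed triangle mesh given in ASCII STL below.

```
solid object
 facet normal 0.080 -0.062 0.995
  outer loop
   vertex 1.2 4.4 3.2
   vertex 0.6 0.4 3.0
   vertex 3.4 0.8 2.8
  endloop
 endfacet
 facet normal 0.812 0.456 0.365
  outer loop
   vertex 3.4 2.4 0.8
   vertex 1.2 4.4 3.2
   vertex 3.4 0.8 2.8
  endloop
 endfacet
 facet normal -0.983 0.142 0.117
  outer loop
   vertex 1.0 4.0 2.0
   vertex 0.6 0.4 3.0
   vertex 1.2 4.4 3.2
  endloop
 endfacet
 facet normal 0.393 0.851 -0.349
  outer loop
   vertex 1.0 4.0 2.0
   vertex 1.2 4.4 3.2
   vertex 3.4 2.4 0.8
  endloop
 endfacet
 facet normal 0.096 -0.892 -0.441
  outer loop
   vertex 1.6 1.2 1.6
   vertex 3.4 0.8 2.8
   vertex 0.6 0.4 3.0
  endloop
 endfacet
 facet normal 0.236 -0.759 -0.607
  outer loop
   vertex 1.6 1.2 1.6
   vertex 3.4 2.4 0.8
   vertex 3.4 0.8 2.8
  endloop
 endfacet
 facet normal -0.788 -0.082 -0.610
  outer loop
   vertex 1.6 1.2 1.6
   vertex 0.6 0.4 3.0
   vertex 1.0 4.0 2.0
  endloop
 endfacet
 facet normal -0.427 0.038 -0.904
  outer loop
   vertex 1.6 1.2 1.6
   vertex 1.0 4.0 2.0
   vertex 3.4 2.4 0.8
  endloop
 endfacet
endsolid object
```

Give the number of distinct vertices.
6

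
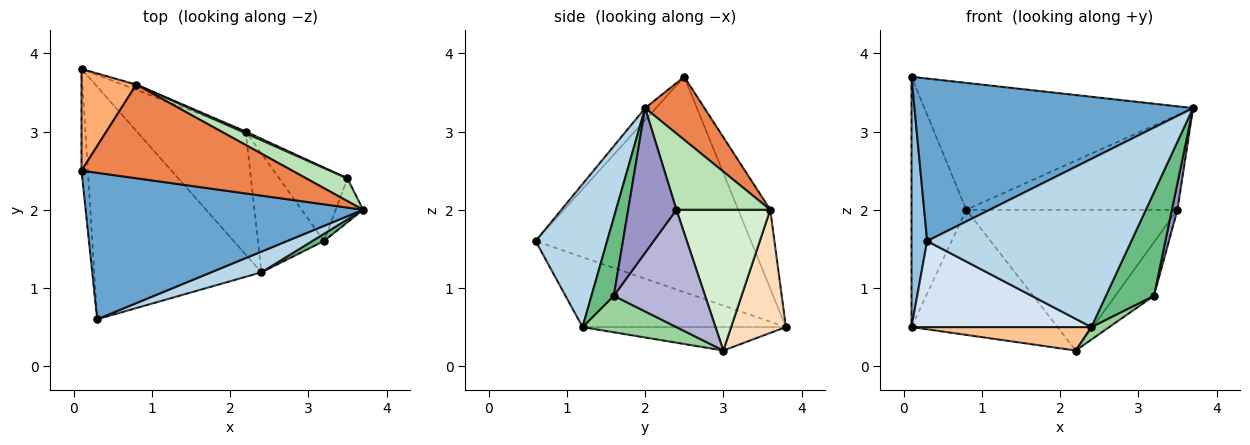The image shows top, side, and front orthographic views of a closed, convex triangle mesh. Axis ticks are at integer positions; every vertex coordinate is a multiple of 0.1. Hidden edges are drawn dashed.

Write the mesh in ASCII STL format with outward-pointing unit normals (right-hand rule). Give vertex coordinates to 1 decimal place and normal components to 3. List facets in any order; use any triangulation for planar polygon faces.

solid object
 facet normal -0.029 -0.743 0.669
  outer loop
   vertex 0.3 0.6 1.6
   vertex 3.7 2.0 3.3
   vertex 0.1 2.5 3.7
  endloop
 endfacet
 facet normal -0.997 -0.072 -0.029
  outer loop
   vertex 0.1 3.8 0.5
   vertex 0.3 0.6 1.6
   vertex 0.1 2.5 3.7
  endloop
 endfacet
 facet normal 0.328 -0.937 0.115
  outer loop
   vertex 2.4 1.2 0.5
   vertex 3.7 2.0 3.3
   vertex 0.3 0.6 1.6
  endloop
 endfacet
 facet normal -0.365 -0.323 -0.873
  outer loop
   vertex 2.4 1.2 0.5
   vertex 0.3 0.6 1.6
   vertex 0.1 3.8 0.5
  endloop
 endfacet
 facet normal 0.175 0.792 0.585
  outer loop
   vertex 0.8 3.6 2.0
   vertex 0.1 2.5 3.7
   vertex 3.7 2.0 3.3
  endloop
 endfacet
 facet normal -0.476 0.815 0.331
  outer loop
   vertex 0.8 3.6 2.0
   vertex 0.1 3.8 0.5
   vertex 0.1 2.5 3.7
  endloop
 endfacet
 facet normal -0.207 -0.183 -0.961
  outer loop
   vertex 2.2 3.0 0.2
   vertex 2.4 1.2 0.5
   vertex 0.1 3.8 0.5
  endloop
 endfacet
 facet normal 0.351 0.936 -0.039
  outer loop
   vertex 2.2 3.0 0.2
   vertex 0.1 3.8 0.5
   vertex 0.8 3.6 2.0
  endloop
 endfacet
 facet normal 0.421 -0.905 0.063
  outer loop
   vertex 3.2 1.6 0.9
   vertex 3.7 2.0 3.3
   vertex 2.4 1.2 0.5
  endloop
 endfacet
 facet normal 0.482 -0.092 -0.872
  outer loop
   vertex 3.2 1.6 0.9
   vertex 2.4 1.2 0.5
   vertex 2.2 3.0 0.2
  endloop
 endfacet
 facet normal 0.397 0.893 0.214
  outer loop
   vertex 3.5 2.4 2.0
   vertex 0.8 3.6 2.0
   vertex 3.7 2.0 3.3
  endloop
 endfacet
 facet normal 0.406 0.914 0.011
  outer loop
   vertex 3.5 2.4 2.0
   vertex 2.2 3.0 0.2
   vertex 0.8 3.6 2.0
  endloop
 endfacet
 facet normal 0.976 -0.112 -0.185
  outer loop
   vertex 3.5 2.4 2.0
   vertex 3.7 2.0 3.3
   vertex 3.2 1.6 0.9
  endloop
 endfacet
 facet normal 0.812 0.344 -0.472
  outer loop
   vertex 3.5 2.4 2.0
   vertex 3.2 1.6 0.9
   vertex 2.2 3.0 0.2
  endloop
 endfacet
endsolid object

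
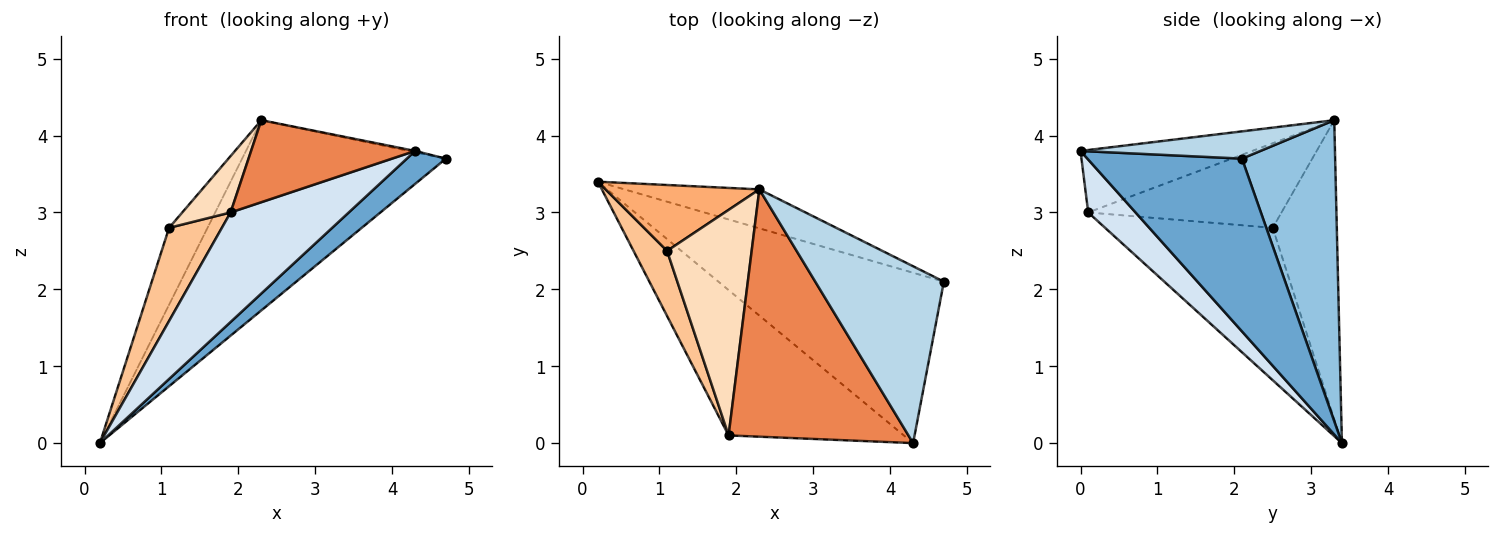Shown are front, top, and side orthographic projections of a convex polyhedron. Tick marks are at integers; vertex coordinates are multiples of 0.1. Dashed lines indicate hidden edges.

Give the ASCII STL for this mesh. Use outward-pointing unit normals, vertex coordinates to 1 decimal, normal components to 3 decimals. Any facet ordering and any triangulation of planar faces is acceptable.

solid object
 facet normal 0.601 -0.152 -0.785
  outer loop
   vertex 4.3 0.0 3.8
   vertex 0.2 3.4 0.0
   vertex 4.7 2.1 3.7
  endloop
 endfacet
 facet normal 0.409 0.894 -0.183
  outer loop
   vertex 2.3 3.3 4.2
   vertex 4.7 2.1 3.7
   vertex 0.2 3.4 0.0
  endloop
 endfacet
 facet normal 0.207 0.007 0.978
  outer loop
   vertex 2.3 3.3 4.2
   vertex 4.3 0.0 3.8
   vertex 4.7 2.1 3.7
  endloop
 endfacet
 facet normal 0.234 -0.585 -0.776
  outer loop
   vertex 1.9 0.1 3.0
   vertex 0.2 3.4 0.0
   vertex 4.3 0.0 3.8
  endloop
 endfacet
 facet normal -0.313 -0.299 0.901
  outer loop
   vertex 1.9 0.1 3.0
   vertex 4.3 0.0 3.8
   vertex 2.3 3.3 4.2
  endloop
 endfacet
 facet normal -0.785 0.471 0.404
  outer loop
   vertex 1.1 2.5 2.8
   vertex 2.3 3.3 4.2
   vertex 0.2 3.4 0.0
  endloop
 endfacet
 facet normal -0.933 -0.294 0.206
  outer loop
   vertex 1.1 2.5 2.8
   vertex 0.2 3.4 0.0
   vertex 1.9 0.1 3.0
  endloop
 endfacet
 facet normal -0.696 -0.174 0.696
  outer loop
   vertex 1.1 2.5 2.8
   vertex 1.9 0.1 3.0
   vertex 2.3 3.3 4.2
  endloop
 endfacet
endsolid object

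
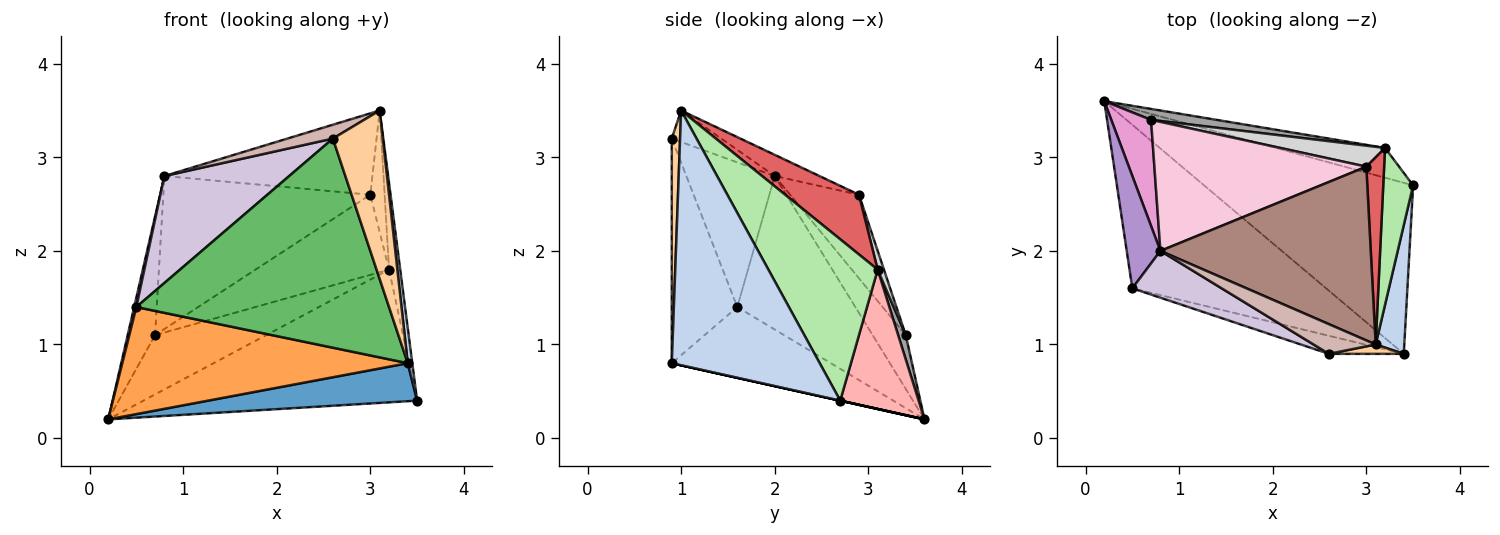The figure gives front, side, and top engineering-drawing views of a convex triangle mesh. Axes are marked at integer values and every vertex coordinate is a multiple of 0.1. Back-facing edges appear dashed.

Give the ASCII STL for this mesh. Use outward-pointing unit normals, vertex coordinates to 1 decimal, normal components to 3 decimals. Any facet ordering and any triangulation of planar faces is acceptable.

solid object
 facet normal 0.000 -0.217 -0.976
  outer loop
   vertex 3.4 0.9 0.8
   vertex 0.2 3.6 0.2
   vertex 3.5 2.7 0.4
  endloop
 endfacet
 facet normal 0.993 -0.030 0.111
  outer loop
   vertex 3.1 1.0 3.5
   vertex 3.4 0.9 0.8
   vertex 3.5 2.7 0.4
  endloop
 endfacet
 facet normal -0.292 -0.524 -0.800
  outer loop
   vertex 0.5 1.6 1.4
   vertex 0.2 3.6 0.2
   vertex 3.4 0.9 0.8
  endloop
 endfacet
 facet normal 0.164 -0.985 0.055
  outer loop
   vertex 2.6 0.9 3.2
   vertex 3.4 0.9 0.8
   vertex 3.1 1.0 3.5
  endloop
 endfacet
 facet normal -0.250 -0.965 -0.083
  outer loop
   vertex 2.6 0.9 3.2
   vertex 0.5 1.6 1.4
   vertex 3.4 0.9 0.8
  endloop
 endfacet
 facet normal 0.978 0.100 0.181
  outer loop
   vertex 3.2 3.1 1.8
   vertex 3.1 1.0 3.5
   vertex 3.5 2.7 0.4
  endloop
 endfacet
 facet normal 0.942 0.183 0.281
  outer loop
   vertex 3.2 3.1 1.8
   vertex 3.0 2.9 2.6
   vertex 3.1 1.0 3.5
  endloop
 endfacet
 facet normal 0.269 0.940 -0.211
  outer loop
   vertex 3.2 3.1 1.8
   vertex 3.5 2.7 0.4
   vertex 0.2 3.6 0.2
  endloop
 endfacet
 facet normal -0.977 -0.018 0.214
  outer loop
   vertex 0.8 2.0 2.8
   vertex 0.2 3.6 0.2
   vertex 0.5 1.6 1.4
  endloop
 endfacet
 facet normal -0.544 -0.769 0.336
  outer loop
   vertex 0.8 2.0 2.8
   vertex 0.5 1.6 1.4
   vertex 2.6 0.9 3.2
  endloop
 endfacet
 facet normal -0.091 0.422 0.902
  outer loop
   vertex 0.8 2.0 2.8
   vertex 3.1 1.0 3.5
   vertex 3.0 2.9 2.6
  endloop
 endfacet
 facet normal -0.417 -0.384 0.824
  outer loop
   vertex 0.8 2.0 2.8
   vertex 2.6 0.9 3.2
   vertex 3.1 1.0 3.5
  endloop
 endfacet
 facet normal -0.670 0.553 0.495
  outer loop
   vertex 0.7 3.4 1.1
   vertex 0.2 3.6 0.2
   vertex 0.8 2.0 2.8
  endloop
 endfacet
 facet normal -0.246 0.741 0.625
  outer loop
   vertex 0.7 3.4 1.1
   vertex 0.8 2.0 2.8
   vertex 3.0 2.9 2.6
  endloop
 endfacet
 facet normal 0.067 0.981 0.181
  outer loop
   vertex 0.7 3.4 1.1
   vertex 3.2 3.1 1.8
   vertex 0.2 3.6 0.2
  endloop
 endfacet
 facet normal 0.045 0.966 0.253
  outer loop
   vertex 0.7 3.4 1.1
   vertex 3.0 2.9 2.6
   vertex 3.2 3.1 1.8
  endloop
 endfacet
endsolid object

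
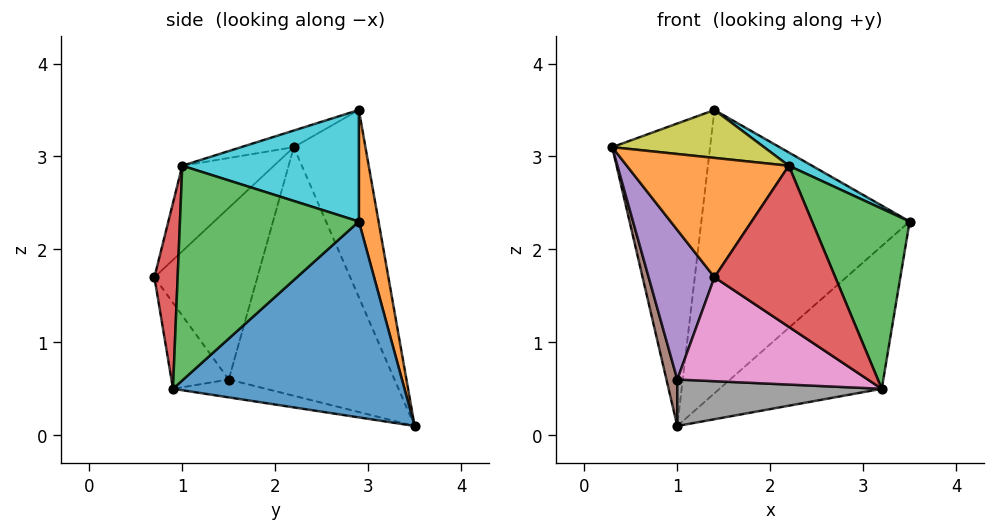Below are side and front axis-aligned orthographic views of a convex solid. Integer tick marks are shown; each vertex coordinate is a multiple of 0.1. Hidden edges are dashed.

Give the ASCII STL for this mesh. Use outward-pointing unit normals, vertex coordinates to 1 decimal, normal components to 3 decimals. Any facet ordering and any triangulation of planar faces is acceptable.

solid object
 facet normal 0.648 0.454 -0.612
  outer loop
   vertex 3.2 0.9 0.5
   vertex 1.0 3.5 0.1
   vertex 3.5 2.9 2.3
  endloop
 endfacet
 facet normal -0.432 -0.764 0.479
  outer loop
   vertex 2.2 1.0 2.9
   vertex 0.3 2.2 3.1
   vertex 1.4 0.7 1.7
  endloop
 endfacet
 facet normal 0.819 -0.447 0.360
  outer loop
   vertex 2.2 1.0 2.9
   vertex 3.2 0.9 0.5
   vertex 3.5 2.9 2.3
  endloop
 endfacet
 facet normal 0.188 -0.975 0.119
  outer loop
   vertex 2.2 1.0 2.9
   vertex 1.4 0.7 1.7
   vertex 3.2 0.9 0.5
  endloop
 endfacet
 facet normal -0.840 -0.537 -0.085
  outer loop
   vertex 1.0 1.5 0.6
   vertex 1.4 0.7 1.7
   vertex 0.3 2.2 3.1
  endloop
 endfacet
 facet normal -0.965 -0.063 -0.253
  outer loop
   vertex 1.0 1.5 0.6
   vertex 0.3 2.2 3.1
   vertex 1.0 3.5 0.1
  endloop
 endfacet
 facet normal -0.248 -0.824 -0.509
  outer loop
   vertex 1.0 1.5 0.6
   vertex 3.2 0.9 0.5
   vertex 1.4 0.7 1.7
  endloop
 endfacet
 facet normal -0.110 -0.241 -0.964
  outer loop
   vertex 1.0 1.5 0.6
   vertex 1.0 3.5 0.1
   vertex 3.2 0.9 0.5
  endloop
 endfacet
 facet normal -0.119 -0.344 0.931
  outer loop
   vertex 1.4 2.9 3.5
   vertex 0.3 2.2 3.1
   vertex 2.2 1.0 2.9
  endloop
 endfacet
 facet normal 0.495 -0.065 0.866
  outer loop
   vertex 1.4 2.9 3.5
   vertex 2.2 1.0 2.9
   vertex 3.5 2.9 2.3
  endloop
 endfacet
 facet normal -0.578 0.789 0.207
  outer loop
   vertex 1.4 2.9 3.5
   vertex 1.0 3.5 0.1
   vertex 0.3 2.2 3.1
  endloop
 endfacet
 facet normal 0.093 0.982 0.162
  outer loop
   vertex 1.4 2.9 3.5
   vertex 3.5 2.9 2.3
   vertex 1.0 3.5 0.1
  endloop
 endfacet
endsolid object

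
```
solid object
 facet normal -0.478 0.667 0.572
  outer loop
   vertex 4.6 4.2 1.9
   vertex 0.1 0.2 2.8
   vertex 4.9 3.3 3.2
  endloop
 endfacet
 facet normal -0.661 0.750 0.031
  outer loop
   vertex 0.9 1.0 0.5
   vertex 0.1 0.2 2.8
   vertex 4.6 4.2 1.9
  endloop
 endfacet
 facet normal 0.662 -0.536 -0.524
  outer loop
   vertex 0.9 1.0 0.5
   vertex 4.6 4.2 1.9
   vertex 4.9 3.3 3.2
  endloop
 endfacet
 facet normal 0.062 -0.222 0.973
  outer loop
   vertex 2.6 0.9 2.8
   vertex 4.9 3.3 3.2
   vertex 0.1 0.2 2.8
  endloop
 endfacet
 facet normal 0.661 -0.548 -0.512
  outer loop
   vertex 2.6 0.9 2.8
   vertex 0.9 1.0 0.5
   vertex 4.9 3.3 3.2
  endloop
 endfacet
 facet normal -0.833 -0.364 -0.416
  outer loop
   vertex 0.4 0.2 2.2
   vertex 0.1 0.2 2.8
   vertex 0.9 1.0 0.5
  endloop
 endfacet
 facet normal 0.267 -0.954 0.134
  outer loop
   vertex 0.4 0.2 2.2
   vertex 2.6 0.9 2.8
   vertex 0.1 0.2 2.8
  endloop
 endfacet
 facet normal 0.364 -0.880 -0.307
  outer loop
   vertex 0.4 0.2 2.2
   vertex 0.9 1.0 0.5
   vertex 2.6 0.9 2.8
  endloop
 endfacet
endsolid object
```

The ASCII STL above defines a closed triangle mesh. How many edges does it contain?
12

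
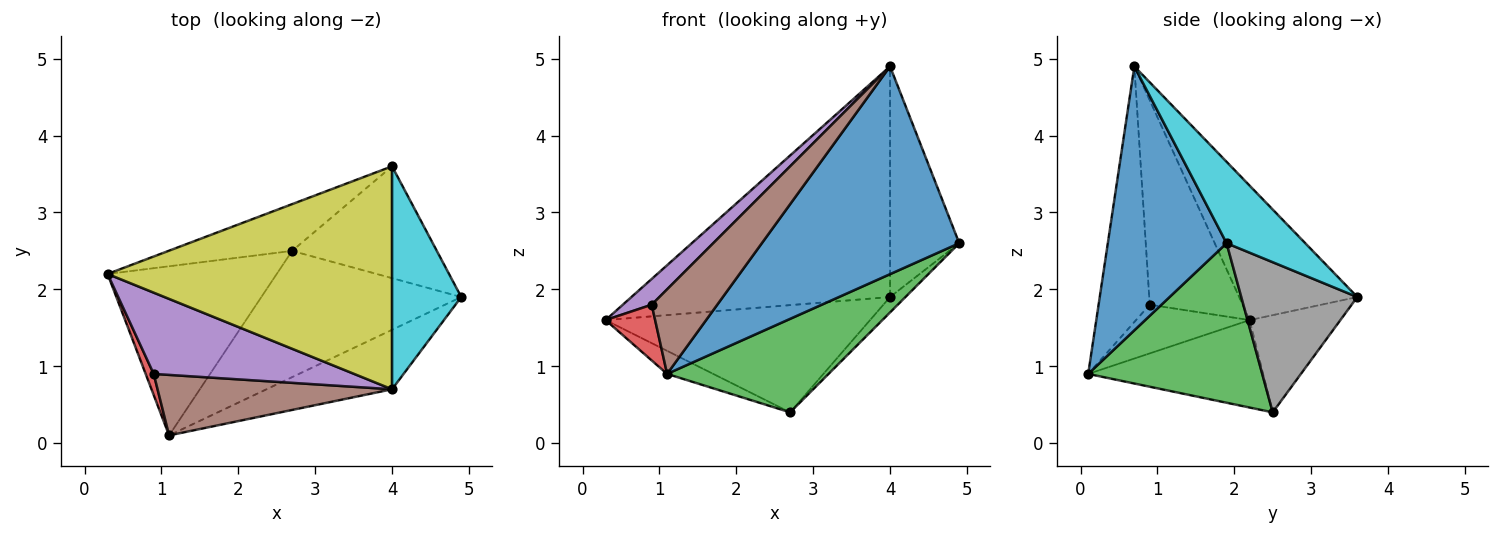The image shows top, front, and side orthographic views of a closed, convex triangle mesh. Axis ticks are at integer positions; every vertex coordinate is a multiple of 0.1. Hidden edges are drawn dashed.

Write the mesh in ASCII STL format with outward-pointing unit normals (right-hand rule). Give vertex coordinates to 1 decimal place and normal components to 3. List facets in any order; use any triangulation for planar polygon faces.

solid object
 facet normal 0.501 -0.832 -0.238
  outer loop
   vertex 4.0 0.7 4.9
   vertex 1.1 0.1 0.9
   vertex 4.9 1.9 2.6
  endloop
 endfacet
 facet normal -0.456 0.120 -0.882
  outer loop
   vertex 2.7 2.5 0.4
   vertex 1.1 0.1 0.9
   vertex 0.3 2.2 1.6
  endloop
 endfacet
 facet normal 0.540 -0.501 -0.676
  outer loop
   vertex 2.7 2.5 0.4
   vertex 4.9 1.9 2.6
   vertex 1.1 0.1 0.9
  endloop
 endfacet
 facet normal -0.906 -0.395 0.150
  outer loop
   vertex 0.9 0.9 1.8
   vertex 0.3 2.2 1.6
   vertex 1.1 0.1 0.9
  endloop
 endfacet
 facet normal -0.697 -0.217 0.683
  outer loop
   vertex 0.9 0.9 1.8
   vertex 4.0 0.7 4.9
   vertex 0.3 2.2 1.6
  endloop
 endfacet
 facet normal -0.536 -0.687 0.491
  outer loop
   vertex 0.9 0.9 1.8
   vertex 1.1 0.1 0.9
   vertex 4.0 0.7 4.9
  endloop
 endfacet
 facet normal -0.300 0.874 -0.381
  outer loop
   vertex 4.0 3.6 1.9
   vertex 2.7 2.5 0.4
   vertex 0.3 2.2 1.6
  endloop
 endfacet
 facet normal 0.717 0.095 -0.691
  outer loop
   vertex 4.0 3.6 1.9
   vertex 4.9 1.9 2.6
   vertex 2.7 2.5 0.4
  endloop
 endfacet
 facet normal -0.312 0.683 0.660
  outer loop
   vertex 4.0 3.6 1.9
   vertex 0.3 2.2 1.6
   vertex 4.0 0.7 4.9
  endloop
 endfacet
 facet normal 0.633 0.557 0.538
  outer loop
   vertex 4.0 3.6 1.9
   vertex 4.0 0.7 4.9
   vertex 4.9 1.9 2.6
  endloop
 endfacet
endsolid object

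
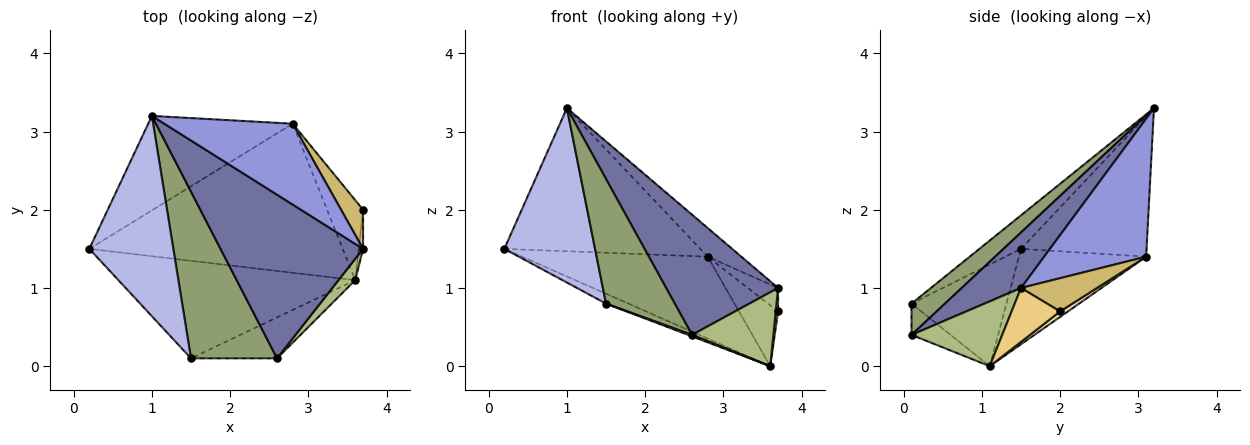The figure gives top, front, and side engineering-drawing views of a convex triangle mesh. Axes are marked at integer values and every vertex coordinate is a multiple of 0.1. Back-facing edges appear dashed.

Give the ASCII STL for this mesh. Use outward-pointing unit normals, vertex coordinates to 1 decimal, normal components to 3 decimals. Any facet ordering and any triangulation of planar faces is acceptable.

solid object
 facet normal 0.299 -0.565 0.769
  outer loop
   vertex 2.6 0.1 0.4
   vertex 3.7 1.5 1.0
   vertex 1.0 3.2 3.3
  endloop
 endfacet
 facet normal -0.472 0.736 -0.486
  outer loop
   vertex 2.8 3.1 1.4
   vertex 0.2 1.5 1.5
   vertex 1.0 3.2 3.3
  endloop
 endfacet
 facet normal 0.712 0.235 0.662
  outer loop
   vertex 2.8 3.1 1.4
   vertex 1.0 3.2 3.3
   vertex 3.7 1.5 1.0
  endloop
 endfacet
 facet normal -0.288 -0.629 0.722
  outer loop
   vertex 1.5 0.1 0.8
   vertex 1.0 3.2 3.3
   vertex 0.2 1.5 1.5
  endloop
 endfacet
 facet normal 0.280 -0.575 0.769
  outer loop
   vertex 1.5 0.1 0.8
   vertex 2.6 0.1 0.4
   vertex 1.0 3.2 3.3
  endloop
 endfacet
 facet normal 0.731 -0.656 0.189
  outer loop
   vertex 3.6 1.1 0.0
   vertex 3.7 1.5 1.0
   vertex 2.6 0.1 0.4
  endloop
 endfacet
 facet normal -0.313 0.457 -0.832
  outer loop
   vertex 3.6 1.1 0.0
   vertex 0.2 1.5 1.5
   vertex 2.8 3.1 1.4
  endloop
 endfacet
 facet normal -0.393 0.093 -0.915
  outer loop
   vertex 3.6 1.1 0.0
   vertex 1.5 0.1 0.8
   vertex 0.2 1.5 1.5
  endloop
 endfacet
 facet normal -0.342 -0.034 -0.939
  outer loop
   vertex 3.6 1.1 0.0
   vertex 2.6 0.1 0.4
   vertex 1.5 0.1 0.8
  endloop
 endfacet
 facet normal 0.792 0.314 0.524
  outer loop
   vertex 3.7 2.0 0.7
   vertex 2.8 3.1 1.4
   vertex 3.7 1.5 1.0
  endloop
 endfacet
 facet normal 0.996 -0.048 -0.080
  outer loop
   vertex 3.7 2.0 0.7
   vertex 3.7 1.5 1.0
   vertex 3.6 1.1 0.0
  endloop
 endfacet
 facet normal 0.120 0.601 -0.790
  outer loop
   vertex 3.7 2.0 0.7
   vertex 3.6 1.1 0.0
   vertex 2.8 3.1 1.4
  endloop
 endfacet
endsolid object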